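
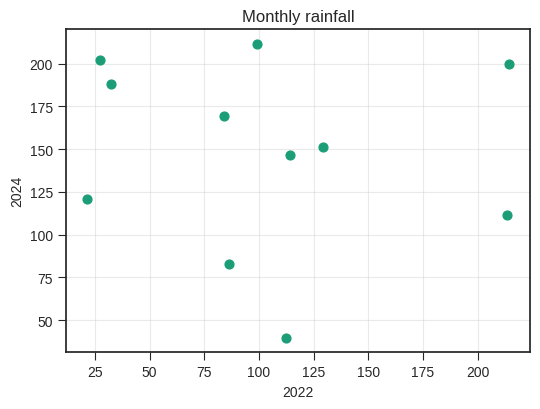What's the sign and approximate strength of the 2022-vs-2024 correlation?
no clear correlation

Points are roughly uncorrelated; weak (|r| ≈ 0.1).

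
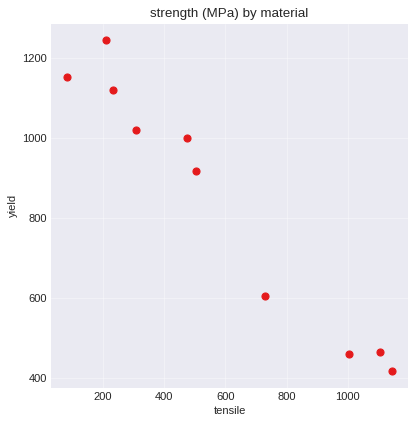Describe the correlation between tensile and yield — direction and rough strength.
negative, strong

Points are negatively correlated; strong (|r| ≈ 1.0).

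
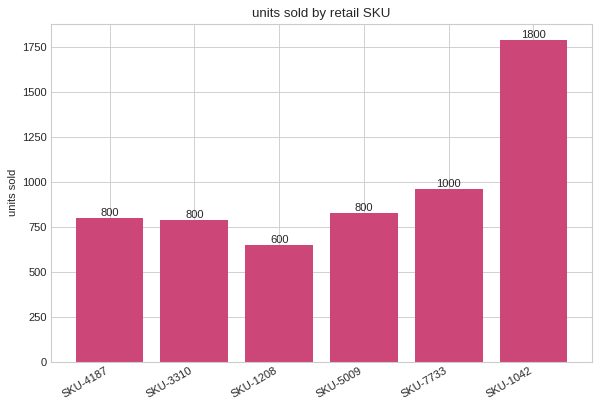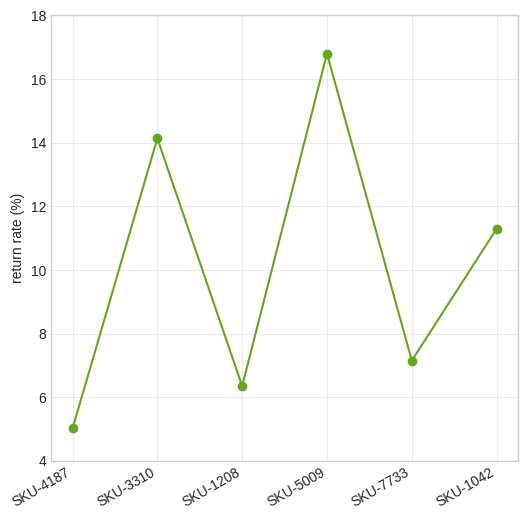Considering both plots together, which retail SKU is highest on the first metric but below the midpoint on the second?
Chart 2 median return rate (%) ≈ 10; below-median retail SKUs: SKU-4187, SKU-1208, SKU-7733. Among those, SKU-7733 has the highest units sold (≈ 1000).

SKU-7733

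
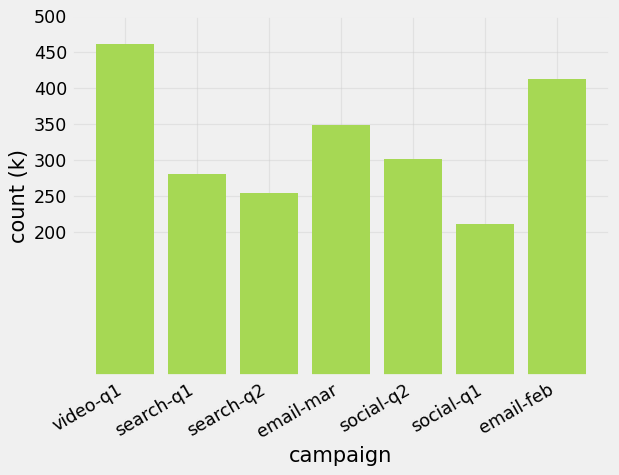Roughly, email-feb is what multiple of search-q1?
email-feb ≈ 400, search-q1 ≈ 300; 400/300 ≈ 1.33.

≈ 1.33×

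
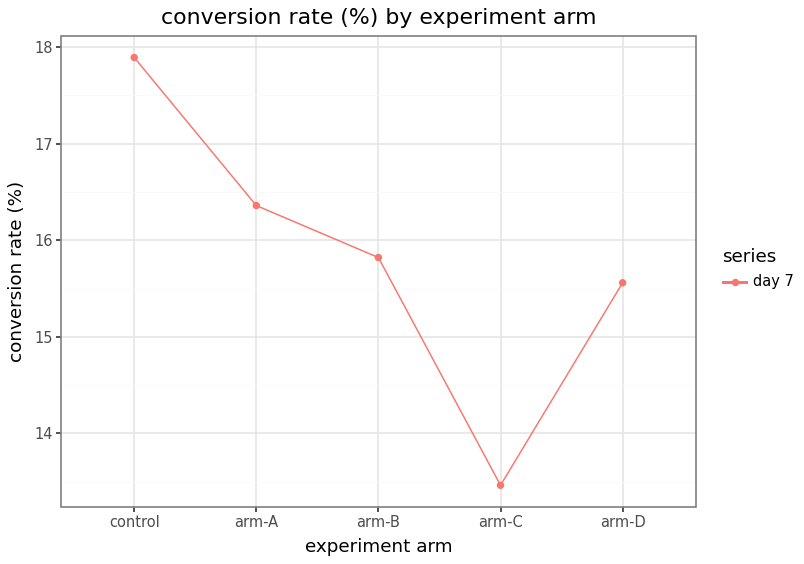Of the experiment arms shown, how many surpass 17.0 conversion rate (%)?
Above 17.0: control.

1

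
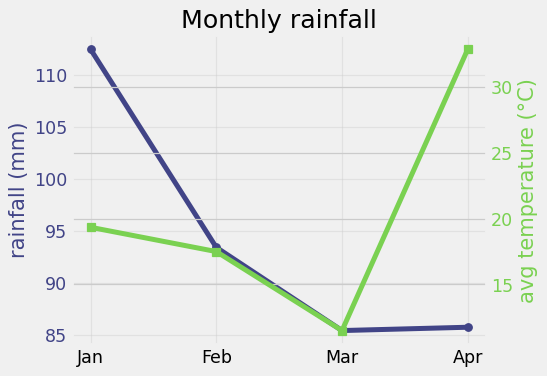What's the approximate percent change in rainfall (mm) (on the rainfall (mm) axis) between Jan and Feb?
≈ -13.6%

Jan ≈ 110, Feb ≈ 95; (95 − 110) / 110 ≈ -13.6%.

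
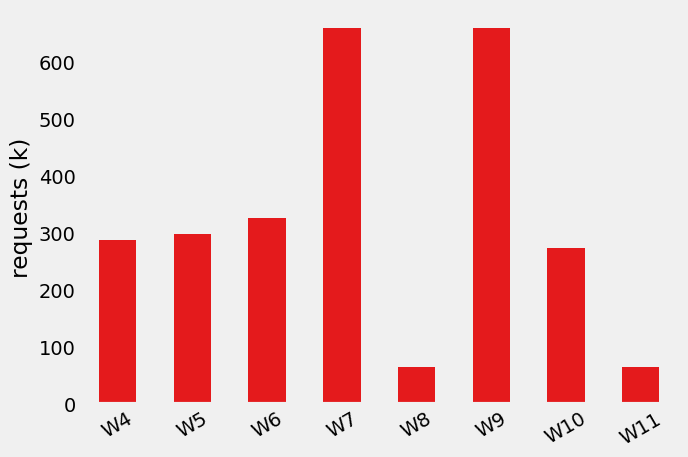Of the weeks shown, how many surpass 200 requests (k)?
6

Above 200: W4, W5, W6, W7, W9, W10.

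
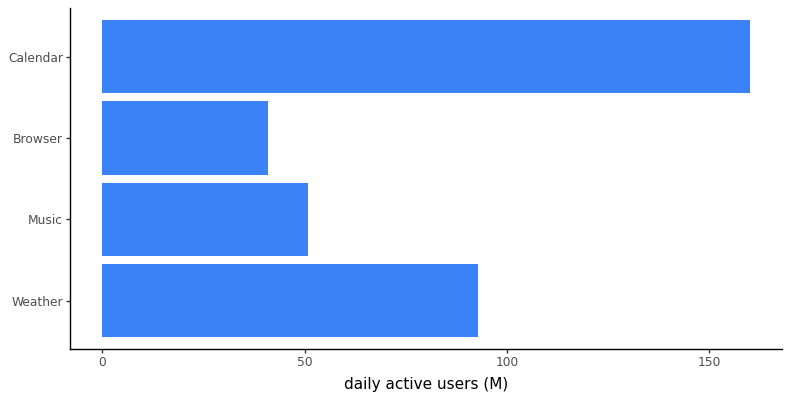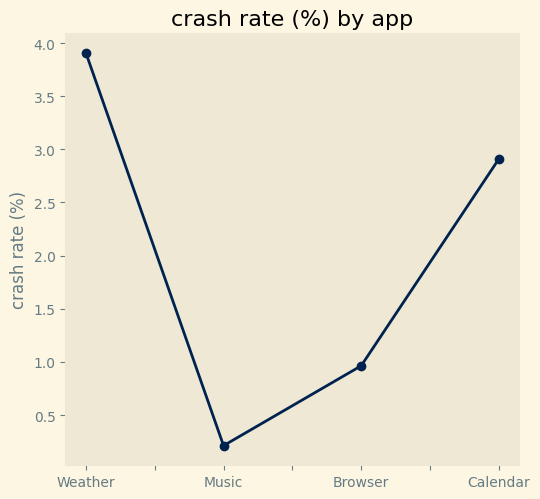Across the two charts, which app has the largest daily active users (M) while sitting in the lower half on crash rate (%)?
Chart 2 median crash rate (%) ≈ 2; below-median apps: Music, Browser. Among those, Music has the highest daily active users (M) (≈ 60).

Music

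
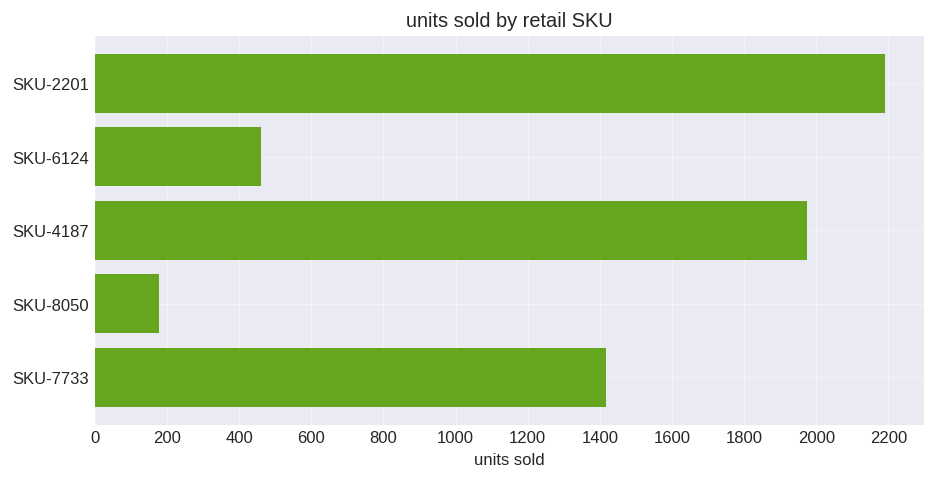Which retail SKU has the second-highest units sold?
Top 3: SKU-2201 ≈ 2200, SKU-4187 ≈ 2000, SKU-7733 ≈ 1400.

SKU-4187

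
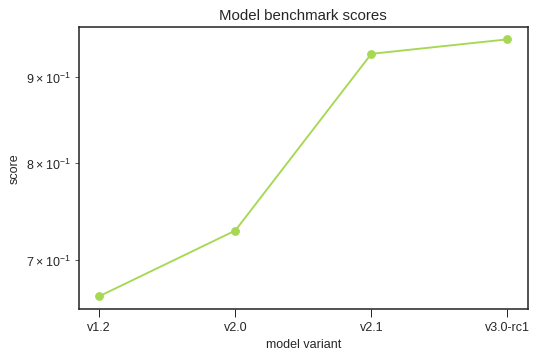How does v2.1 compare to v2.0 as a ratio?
v2.1 ≈ 0.95, v2.0 ≈ 0.75; 0.95/0.75 ≈ 1.27.

≈ 1.27×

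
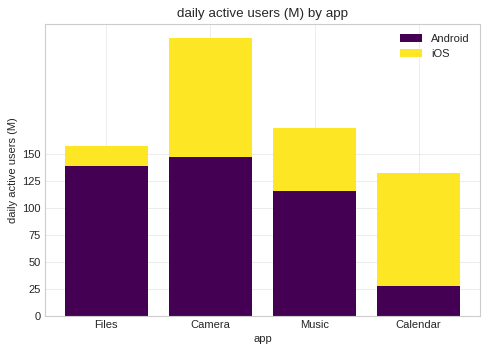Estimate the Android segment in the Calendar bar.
≈ 25

Android top ≈ 25, bottom ≈ 0; segment ≈ 25.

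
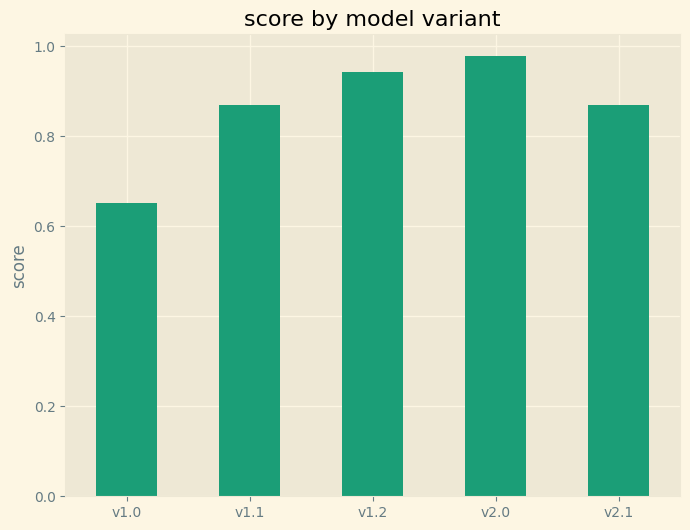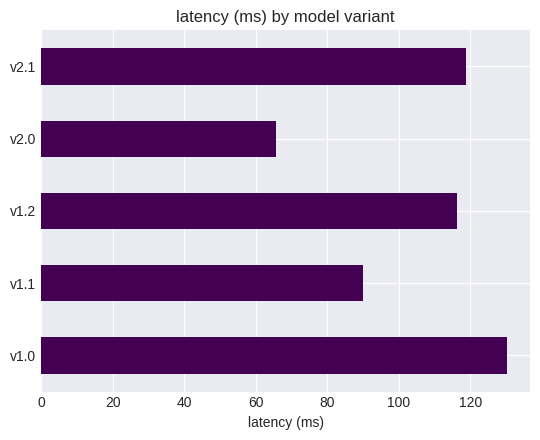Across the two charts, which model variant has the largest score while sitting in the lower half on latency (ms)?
v2.0

Chart 2 median latency (ms) ≈ 120; below-median model variants: v1.1, v2.0. Among those, v2.0 has the highest score (≈ 1).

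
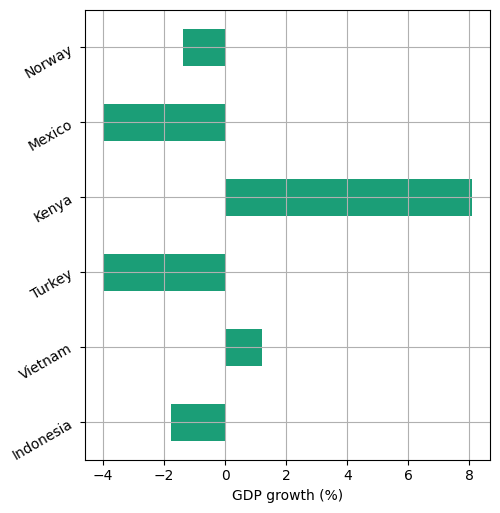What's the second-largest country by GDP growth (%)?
Vietnam

Top 3: Kenya ≈ 8, Vietnam ≈ 2, Norway ≈ -2.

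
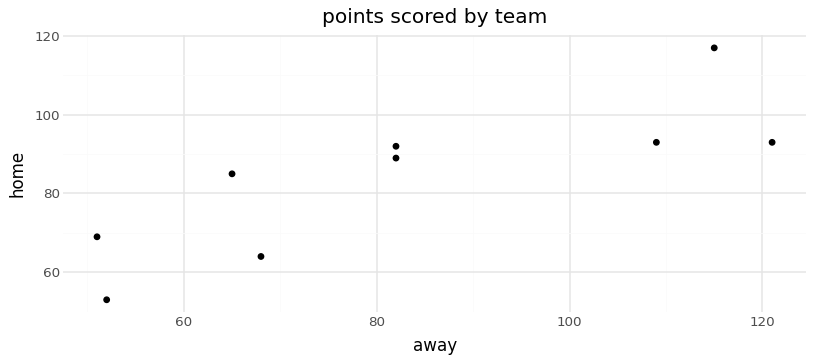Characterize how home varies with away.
Points are positively correlated; strong (|r| ≈ 0.8).

positive, strong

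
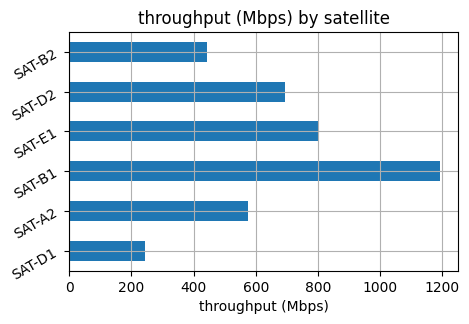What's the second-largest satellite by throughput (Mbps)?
Top 3: SAT-B1 ≈ 1200, SAT-E1 ≈ 800, SAT-D2 ≈ 700.

SAT-E1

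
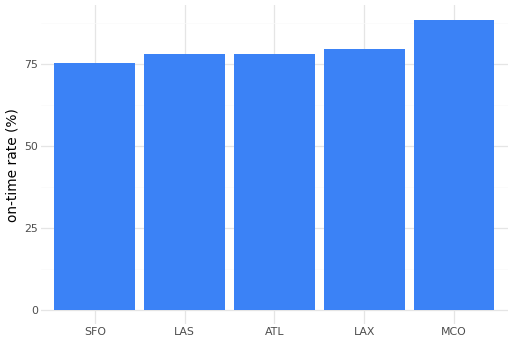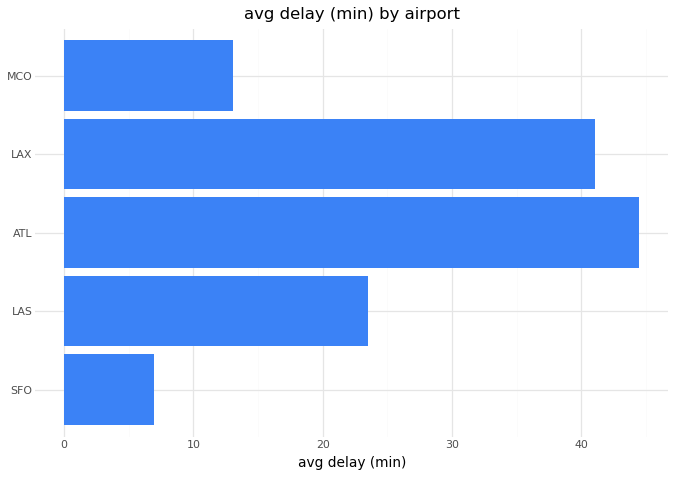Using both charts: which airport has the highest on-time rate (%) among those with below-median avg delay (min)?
Chart 2 median avg delay (min) ≈ 25; below-median airports: SFO, MCO. Among those, MCO has the highest on-time rate (%) (≈ 90).

MCO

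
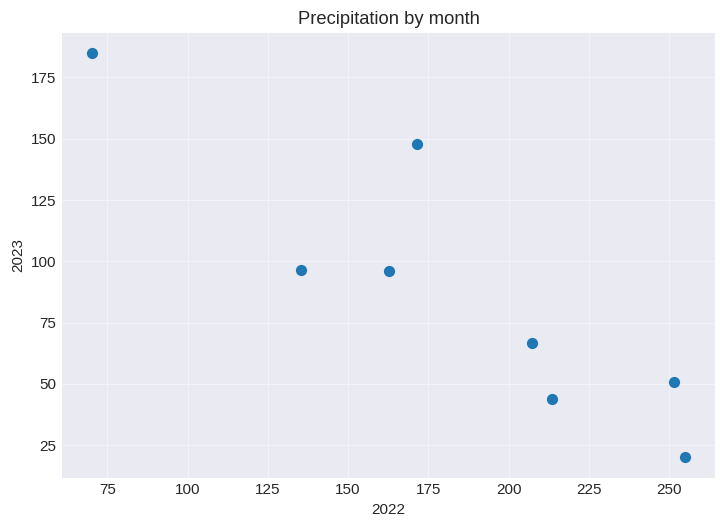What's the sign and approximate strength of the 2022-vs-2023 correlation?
Points are negatively correlated; strong (|r| ≈ 0.9).

negative, strong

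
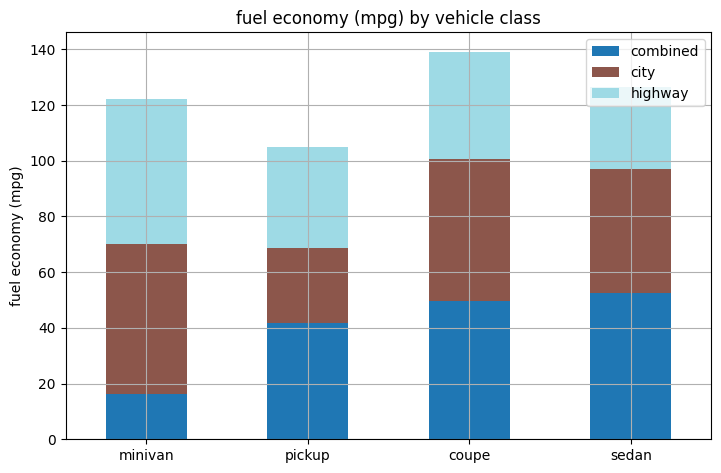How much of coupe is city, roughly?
city top ≈ 100, bottom ≈ 40; segment ≈ 60.

≈ 60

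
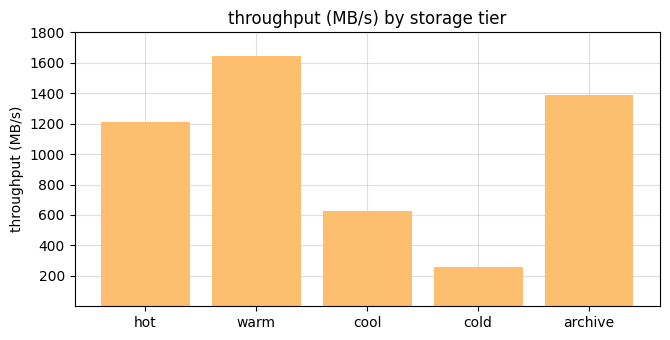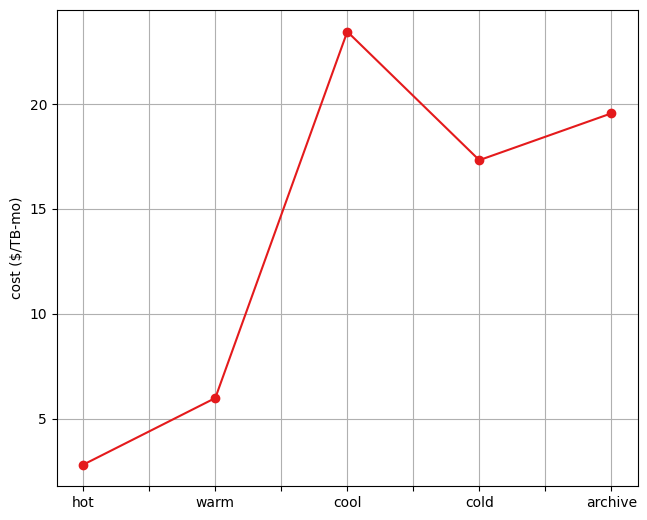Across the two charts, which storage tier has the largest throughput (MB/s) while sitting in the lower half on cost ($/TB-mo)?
Chart 2 median cost ($/TB-mo) ≈ 15; below-median storage tiers: hot, warm. Among those, warm has the highest throughput (MB/s) (≈ 1600).

warm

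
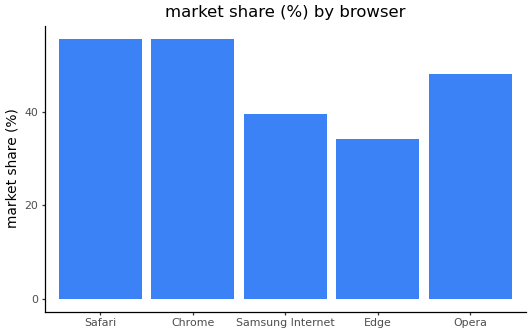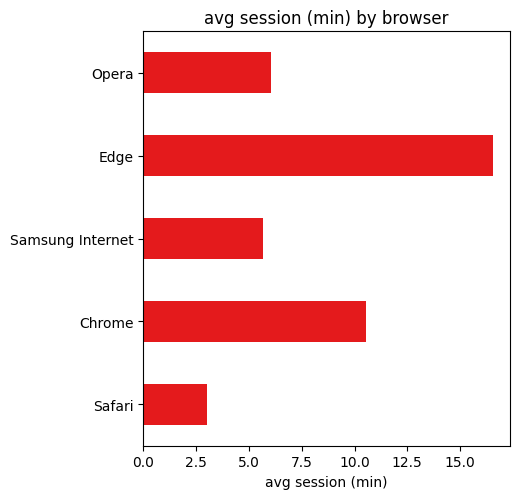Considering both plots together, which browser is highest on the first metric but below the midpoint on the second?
Safari

Chart 2 median avg session (min) ≈ 6; below-median browsers: Safari, Samsung Internet. Among those, Safari has the highest market share (%) (≈ 60).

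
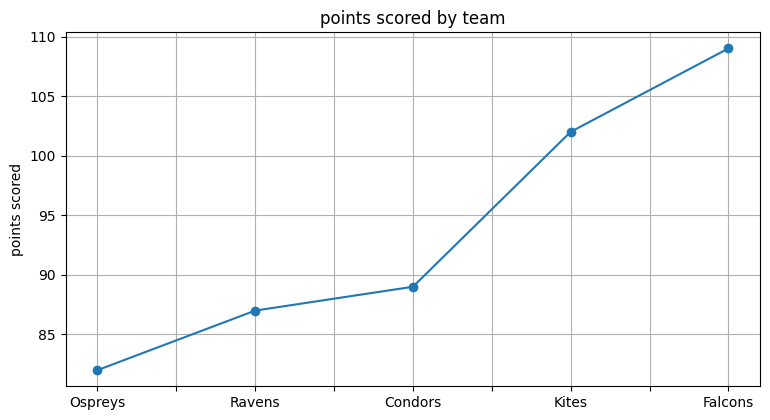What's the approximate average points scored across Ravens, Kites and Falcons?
≈ 98

(85 + 100 + 110) / 3 ≈ 98.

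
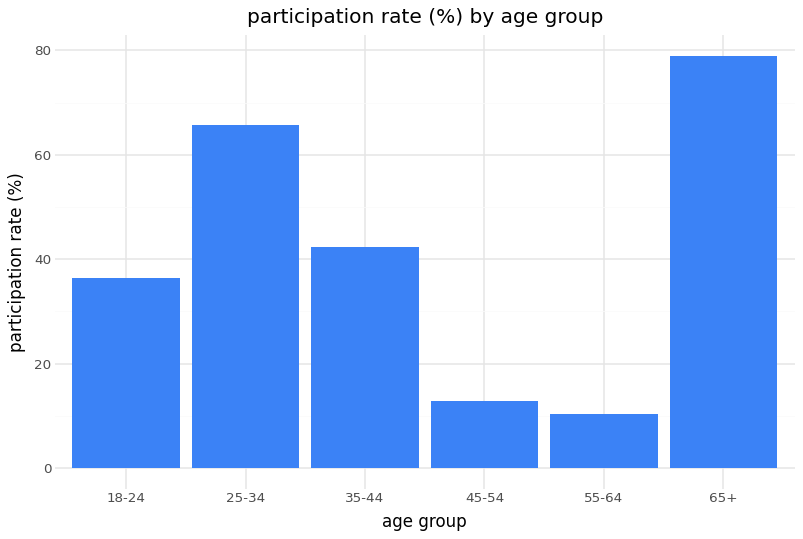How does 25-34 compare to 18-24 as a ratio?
25-34 ≈ 70, 18-24 ≈ 40; 70/40 ≈ 1.75.

≈ 1.75×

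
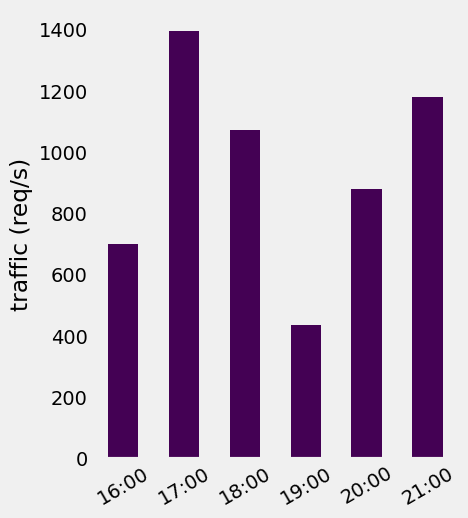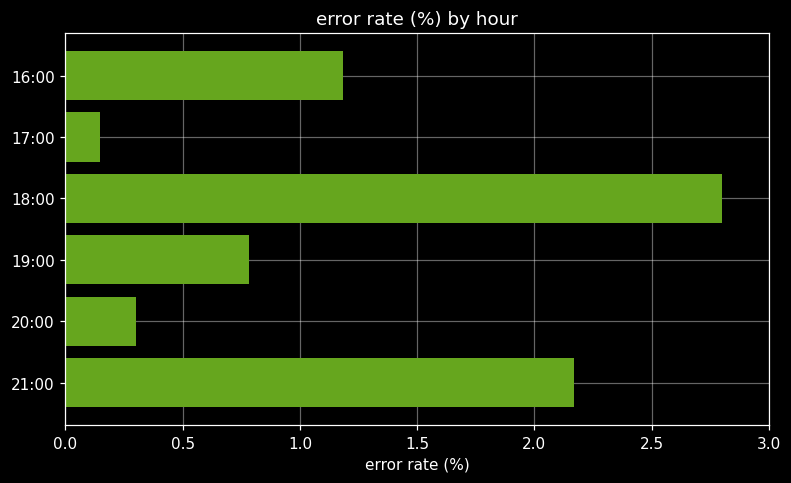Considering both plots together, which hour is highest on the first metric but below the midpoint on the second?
17:00

Chart 2 median error rate (%) ≈ 1; below-median hours: 17:00, 19:00, 20:00. Among those, 17:00 has the highest traffic (req/s) (≈ 1400).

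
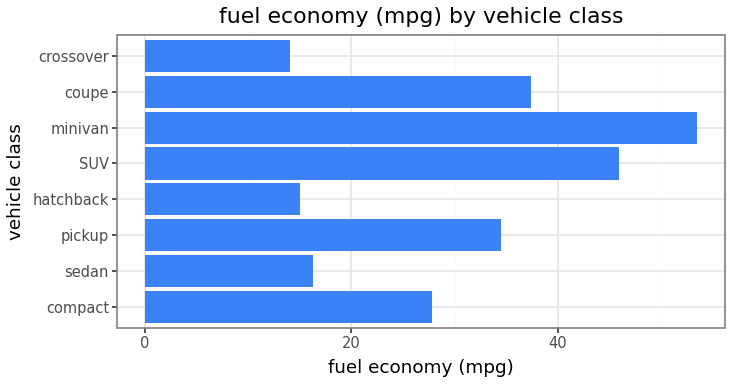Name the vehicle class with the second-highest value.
SUV

Top 3: minivan ≈ 55, SUV ≈ 45, coupe ≈ 35.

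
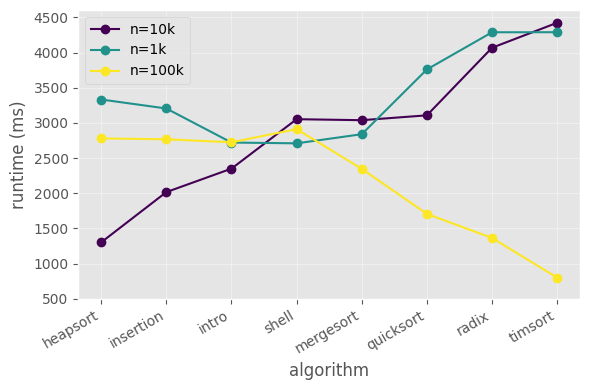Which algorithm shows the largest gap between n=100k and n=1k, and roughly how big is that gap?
timsort, ≈ 3500 ms

timsort: n=100k ≈ 1000, n=1k ≈ 4500 → gap ≈ 3500. Next-largest (radix) is only ≈ 3000.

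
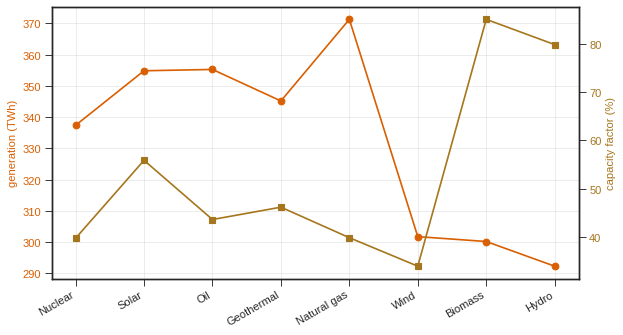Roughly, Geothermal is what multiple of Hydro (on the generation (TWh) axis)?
Geothermal ≈ 350, Hydro ≈ 290; 350/290 ≈ 1.21.

≈ 1.21×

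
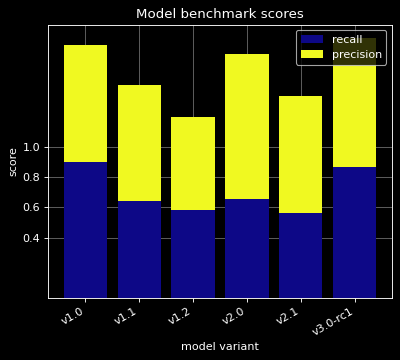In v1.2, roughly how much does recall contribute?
≈ 0.6

recall top ≈ 0.6, bottom ≈ 0.0; segment ≈ 0.6.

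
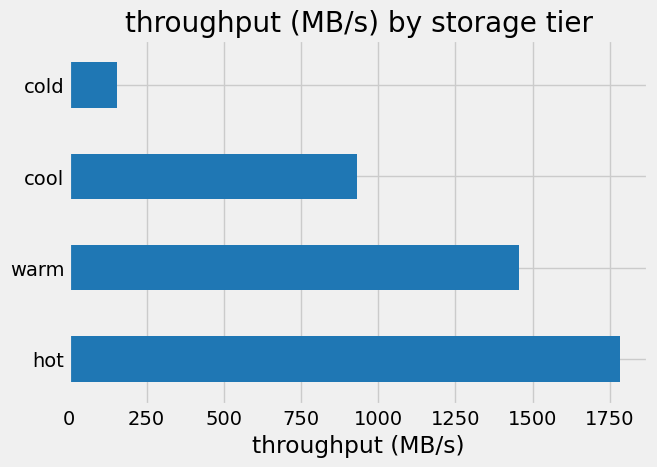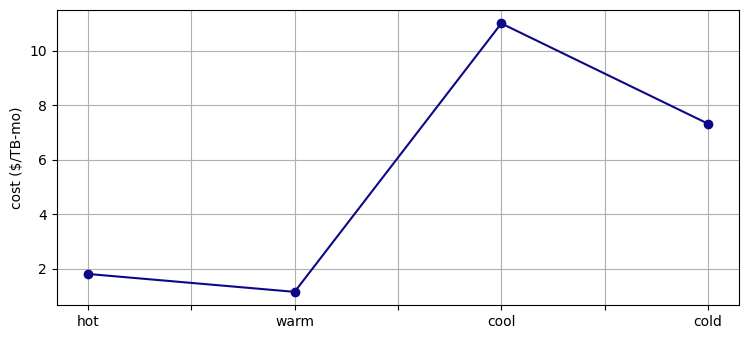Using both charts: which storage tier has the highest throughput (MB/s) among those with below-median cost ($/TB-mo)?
Chart 2 median cost ($/TB-mo) ≈ 4; below-median storage tiers: hot, warm. Among those, hot has the highest throughput (MB/s) (≈ 1800).

hot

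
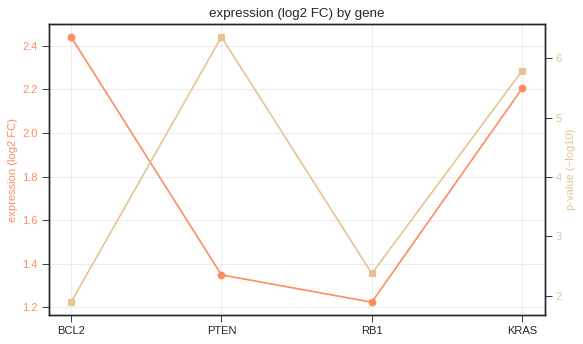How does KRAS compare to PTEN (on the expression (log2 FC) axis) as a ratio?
≈ 1.57×

KRAS ≈ 2.2, PTEN ≈ 1.4; 2.2/1.4 ≈ 1.57.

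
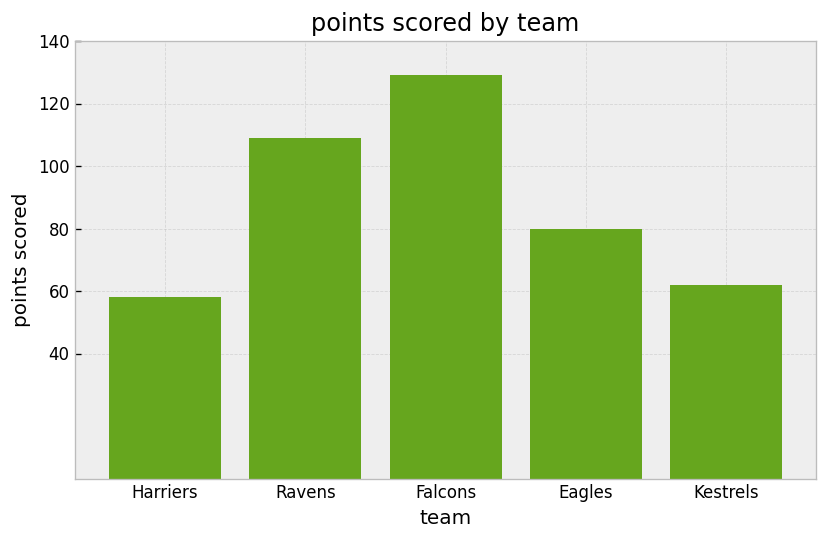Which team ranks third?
Eagles

Top 4: Falcons ≈ 120, Ravens ≈ 100, Eagles ≈ 80, Kestrels ≈ 60.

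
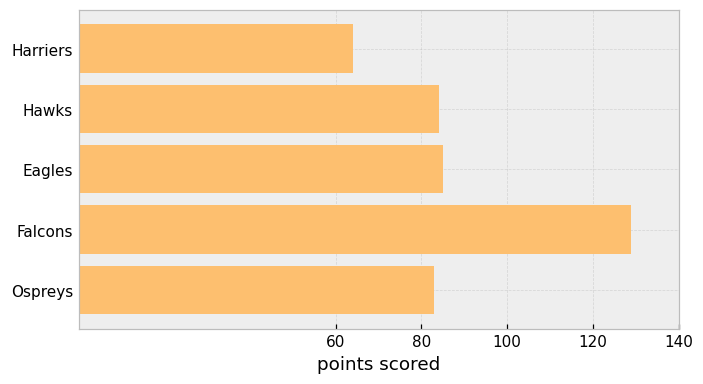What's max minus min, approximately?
≈ 60

Max Falcons ≈ 120, min Harriers ≈ 60; range ≈ 60.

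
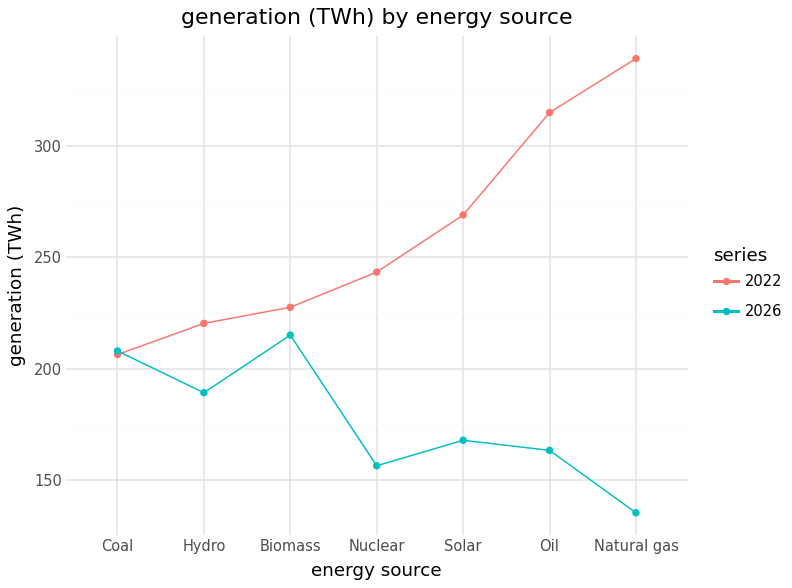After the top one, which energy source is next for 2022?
Oil

Top 3 for 2022: Natural gas ≈ 340, Oil ≈ 320, Solar ≈ 260.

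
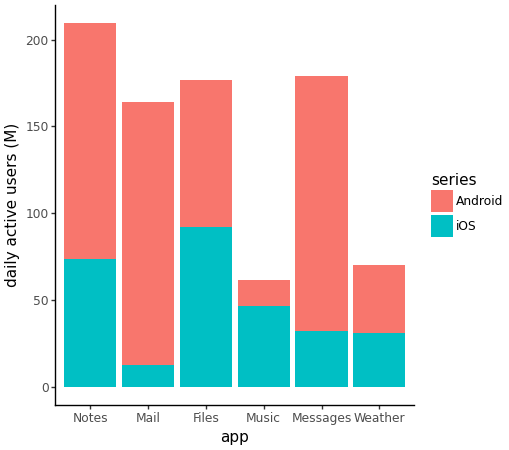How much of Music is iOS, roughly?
iOS top ≈ 40, bottom ≈ 0; segment ≈ 40.

≈ 40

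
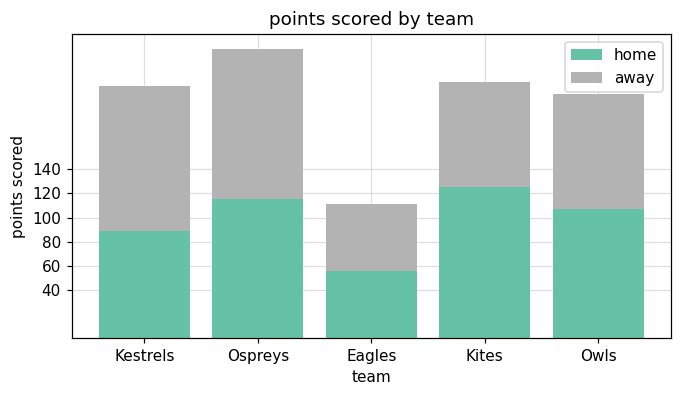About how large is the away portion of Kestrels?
away top ≈ 200, bottom ≈ 80; segment ≈ 120.

≈ 120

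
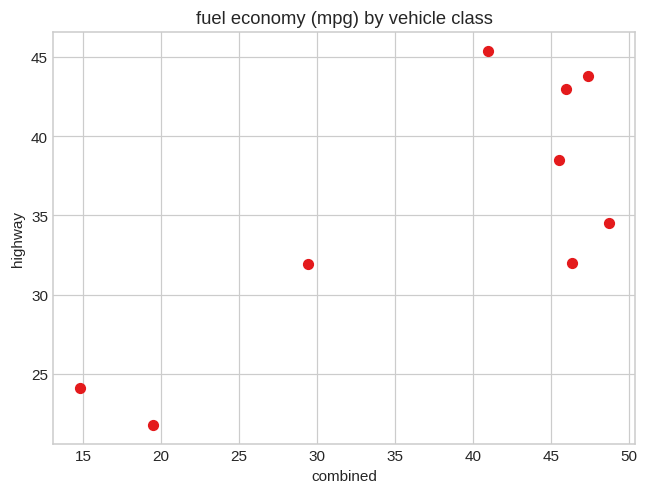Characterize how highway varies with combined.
positive, strong

Points are positively correlated; strong (|r| ≈ 0.8).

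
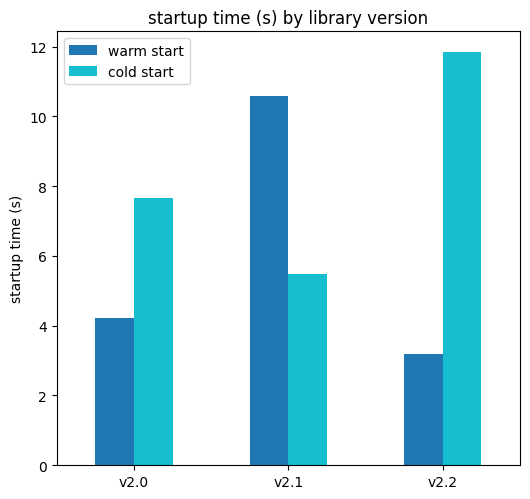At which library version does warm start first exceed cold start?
v2.1

v2.0: warm start ≈ 4 vs cold start ≈ 8 (not yet); v2.1: warm start ≈ 11 vs cold start ≈ 5 (first crossover).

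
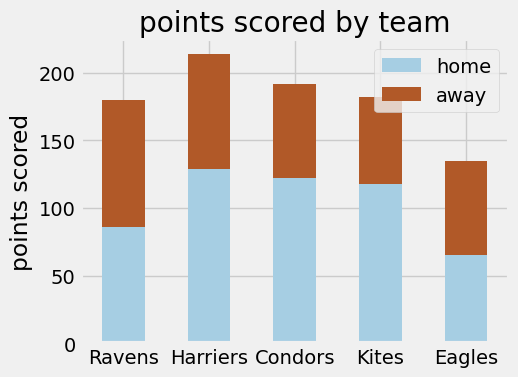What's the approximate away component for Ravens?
away top ≈ 180, bottom ≈ 80; segment ≈ 100.

≈ 100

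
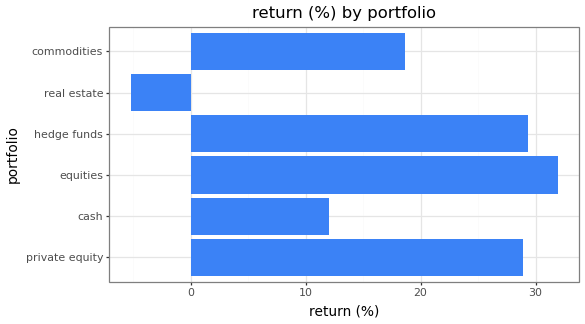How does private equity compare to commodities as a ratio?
≈ 1.5×

private equity ≈ 30, commodities ≈ 20; 30/20 ≈ 1.5.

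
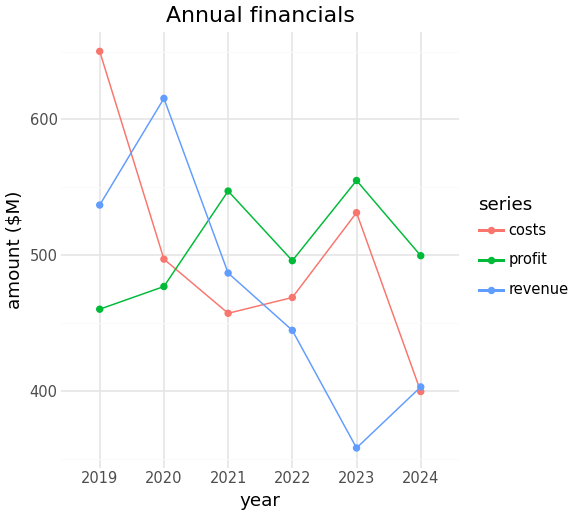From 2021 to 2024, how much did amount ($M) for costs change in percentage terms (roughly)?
≈ -11.1%

2021 ≈ 450, 2024 ≈ 400; (400 − 450) / 450 ≈ -11.1%.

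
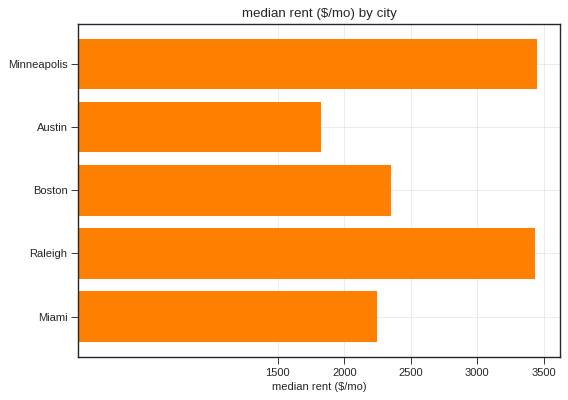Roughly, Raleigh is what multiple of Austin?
≈ 1.75×

Raleigh ≈ 3500, Austin ≈ 2000; 3500/2000 ≈ 1.75.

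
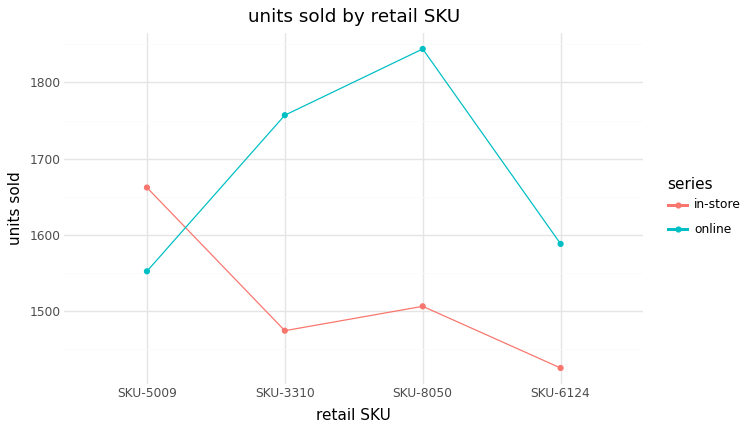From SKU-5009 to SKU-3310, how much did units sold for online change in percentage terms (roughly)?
≈ +12.9%

SKU-5009 ≈ 1550, SKU-3310 ≈ 1750; (1750 − 1550) / 1550 ≈ +12.9%.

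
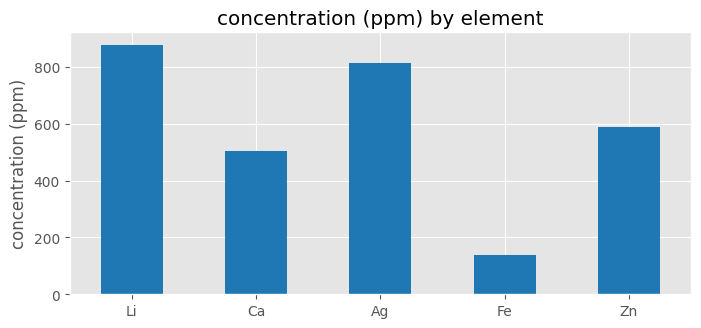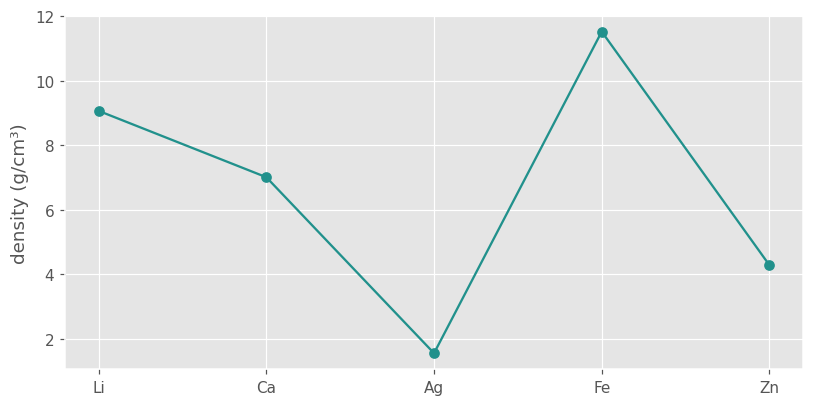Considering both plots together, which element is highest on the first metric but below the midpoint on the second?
Ag

Chart 2 median density (g/cm³) ≈ 8; below-median elements: Ag, Zn. Among those, Ag has the highest concentration (ppm) (≈ 800).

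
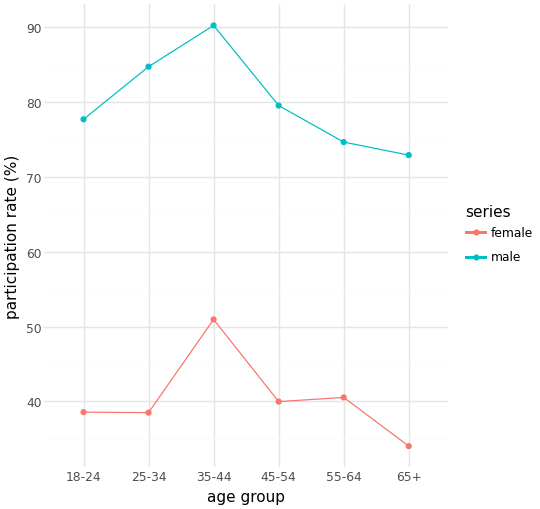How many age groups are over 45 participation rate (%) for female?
1

Above 45: 35-44.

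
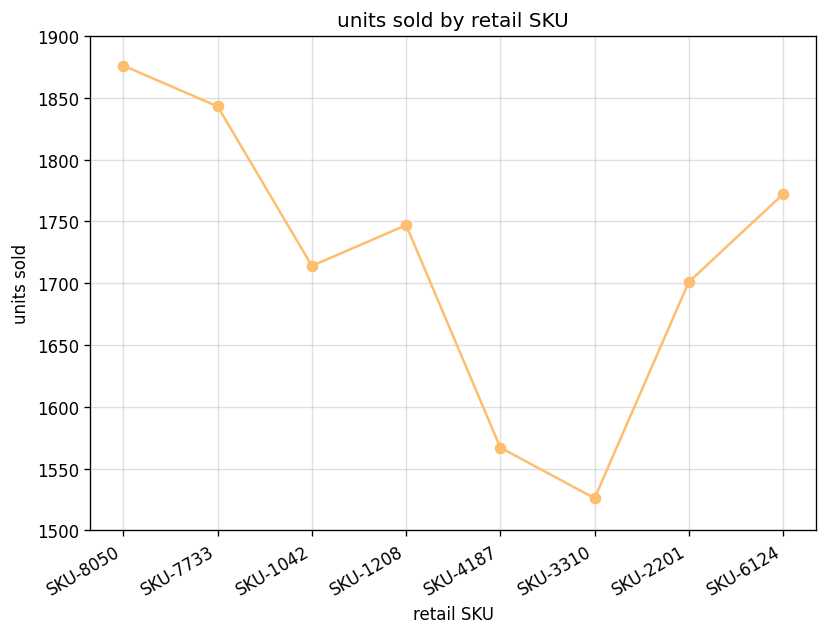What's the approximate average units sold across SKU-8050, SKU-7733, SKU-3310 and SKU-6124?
≈ 1762

(1900 + 1850 + 1550 + 1750) / 4 ≈ 1762.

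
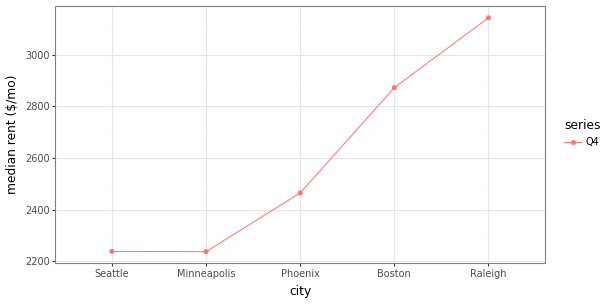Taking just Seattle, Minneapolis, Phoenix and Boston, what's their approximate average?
≈ 2450

(2200 + 2200 + 2500 + 2900) / 4 ≈ 2450.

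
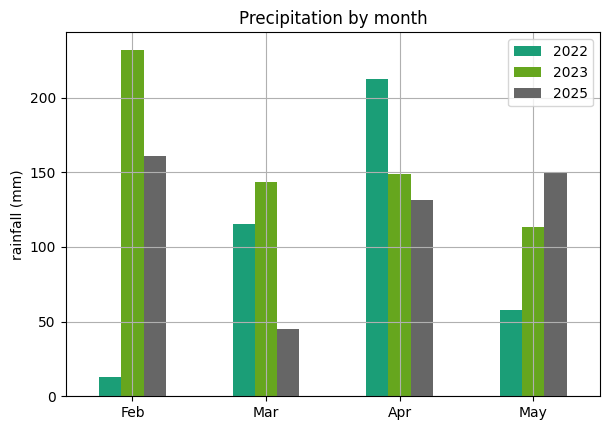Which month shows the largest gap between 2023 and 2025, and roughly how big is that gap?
Mar, ≈ 100 mm

Mar: 2023 ≈ 140, 2025 ≈ 40 → gap ≈ 100. Next-largest (Feb) is only ≈ 80.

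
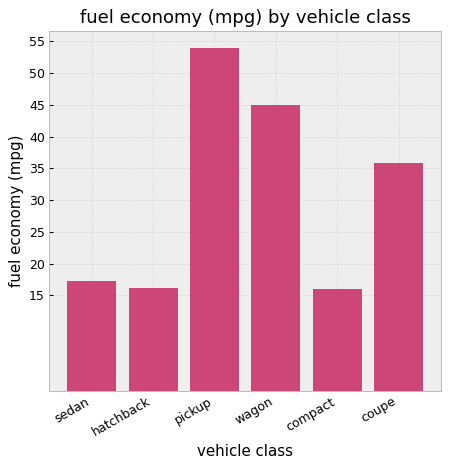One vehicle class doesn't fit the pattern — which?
pickup ≈ 55; the rest sit between ≈ 15 and ≈ 45.

pickup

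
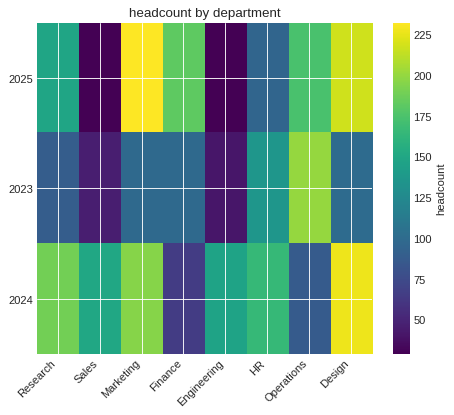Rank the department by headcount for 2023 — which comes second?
HR

Top 3 for 2023: Operations ≈ 200, HR ≈ 140, Design ≈ 100.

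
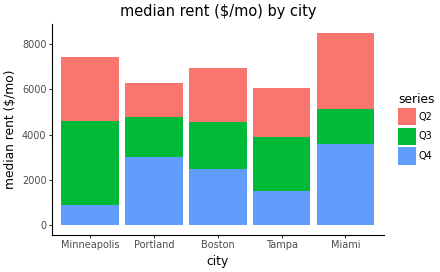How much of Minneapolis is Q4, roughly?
≈ 1000

Q4 top ≈ 1000, bottom ≈ 0; segment ≈ 1000.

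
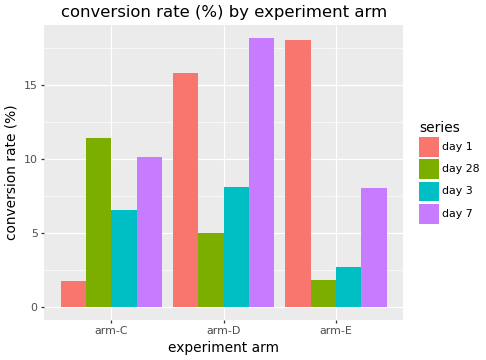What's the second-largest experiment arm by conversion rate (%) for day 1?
arm-D

Top 3 for day 1: arm-E ≈ 18, arm-D ≈ 16, arm-C ≈ 2.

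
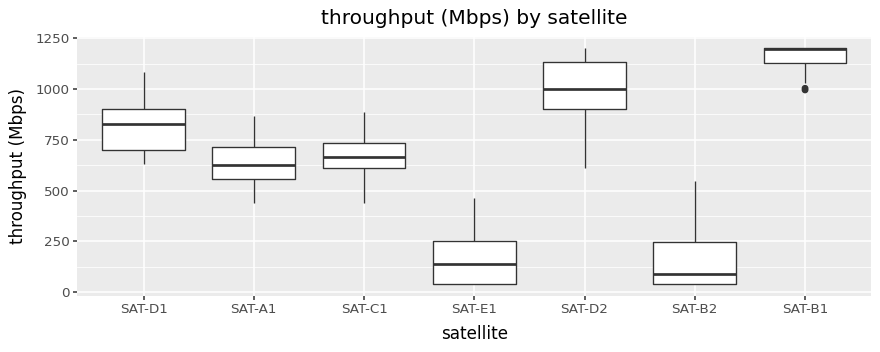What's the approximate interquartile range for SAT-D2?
≈ 200

Q3 ≈ 1100, Q1 ≈ 900; IQR ≈ 200.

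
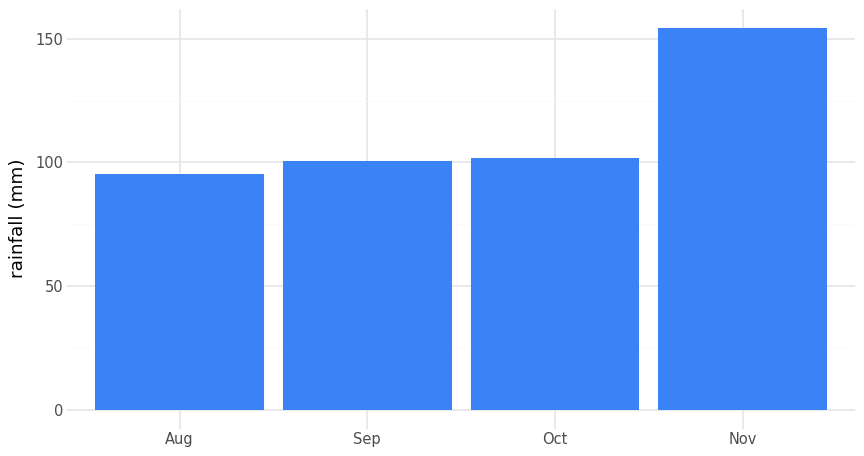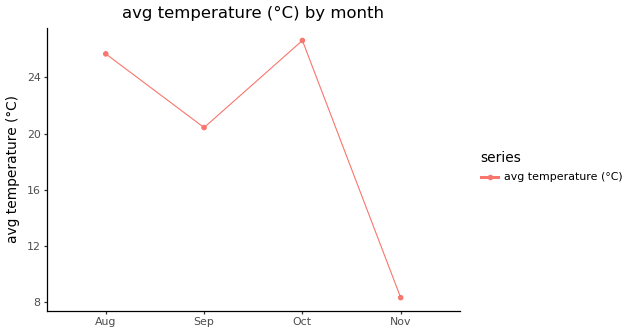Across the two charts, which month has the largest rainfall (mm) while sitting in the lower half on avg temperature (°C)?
Chart 2 median avg temperature (°C) ≈ 25; below-median months: Sep, Nov. Among those, Nov has the highest rainfall (mm) (≈ 160).

Nov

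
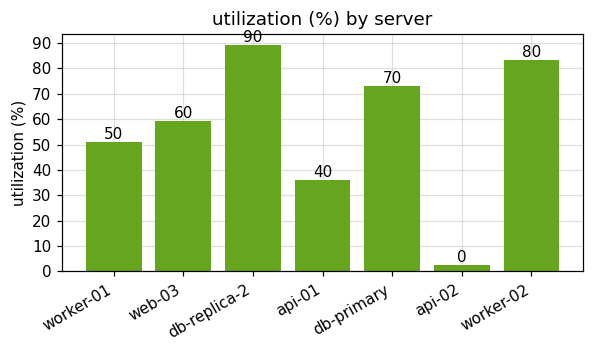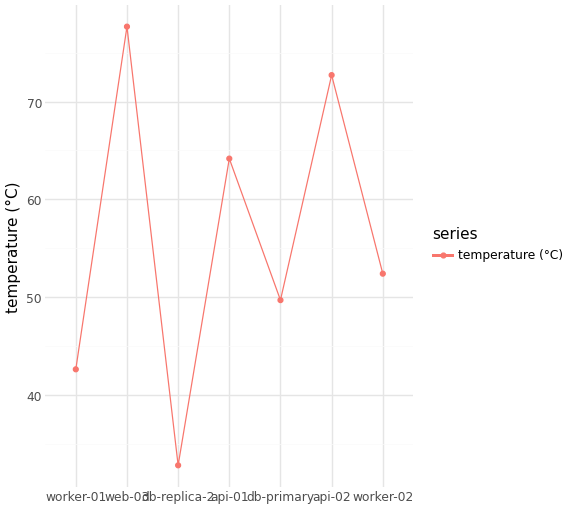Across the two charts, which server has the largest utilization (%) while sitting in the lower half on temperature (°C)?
db-replica-2

Chart 2 median temperature (°C) ≈ 50; below-median servers: worker-01, db-replica-2, db-primary. Among those, db-replica-2 has the highest utilization (%) (≈ 90).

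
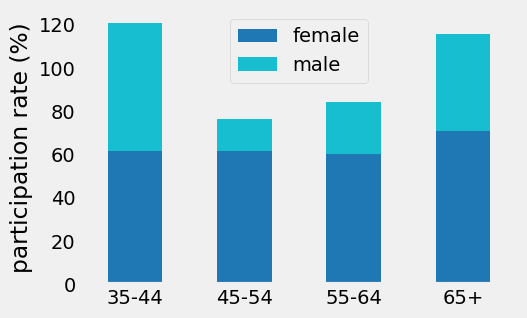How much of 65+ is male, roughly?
≈ 40

male top ≈ 120, bottom ≈ 80; segment ≈ 40.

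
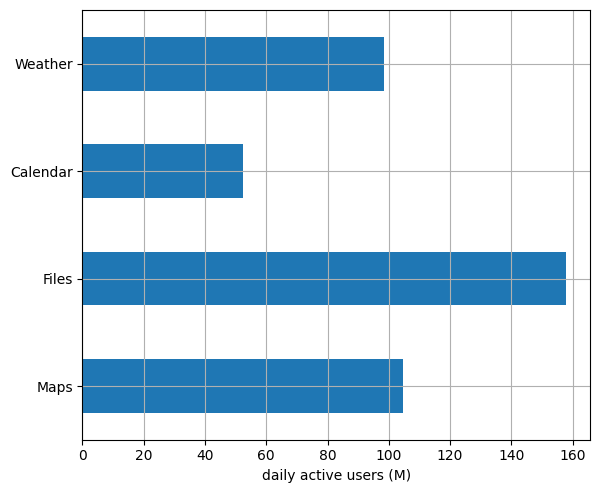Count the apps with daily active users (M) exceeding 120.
1

Above 120: Files.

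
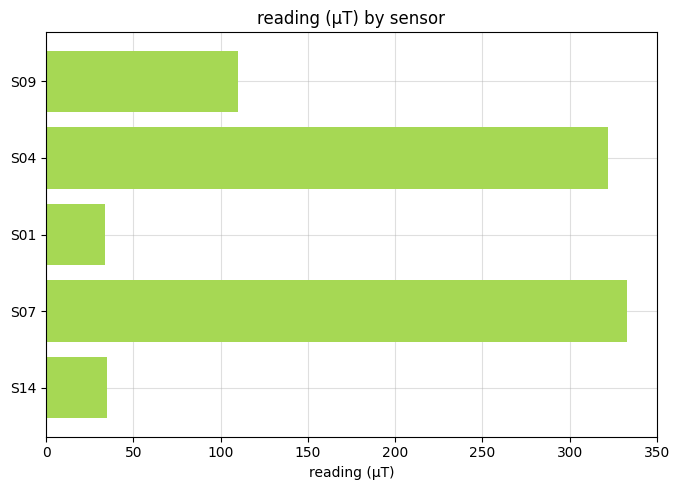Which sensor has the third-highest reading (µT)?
Top 4: S07 ≈ 350, S04 ≈ 300, S09 ≈ 100, S14 ≈ 50.

S09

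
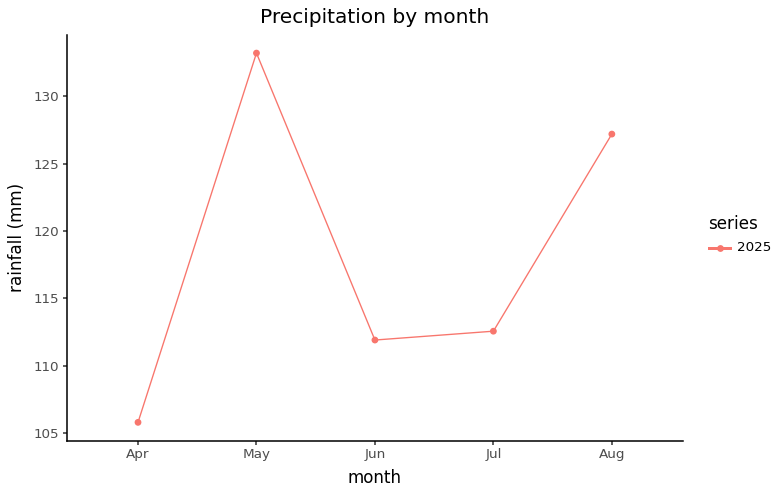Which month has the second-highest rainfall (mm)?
Aug

Top 3: May ≈ 135, Aug ≈ 125, Jul ≈ 115.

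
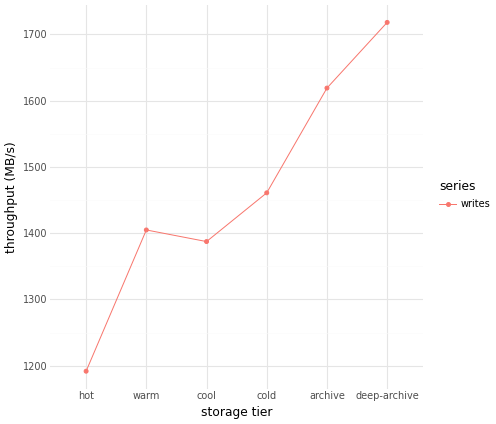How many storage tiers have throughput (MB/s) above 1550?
2

Above 1550: archive, deep-archive.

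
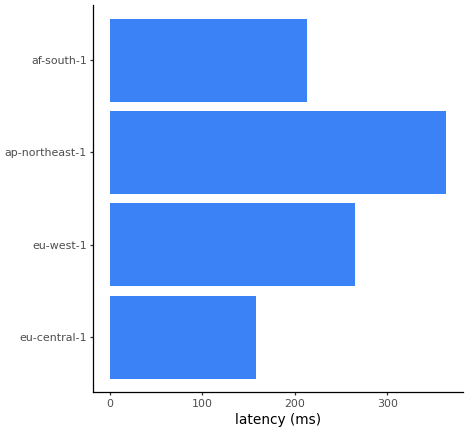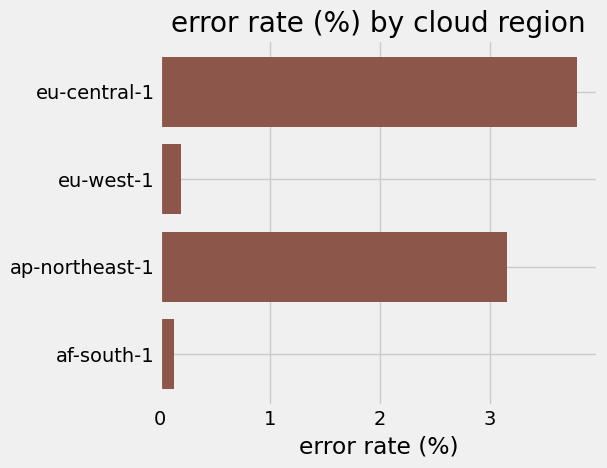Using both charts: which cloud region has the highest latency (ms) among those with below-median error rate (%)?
eu-west-1

Chart 2 median error rate (%) ≈ 1.5; below-median cloud regions: eu-west-1, af-south-1. Among those, eu-west-1 has the highest latency (ms) (≈ 250).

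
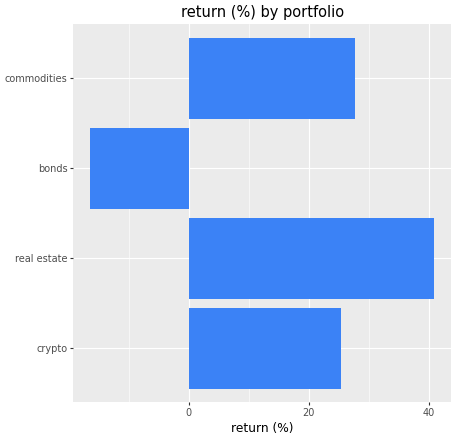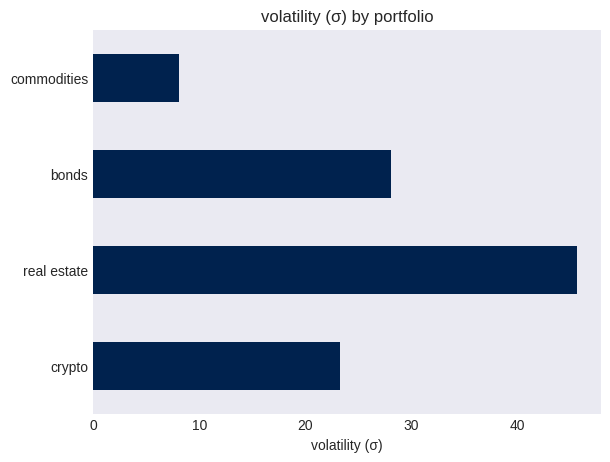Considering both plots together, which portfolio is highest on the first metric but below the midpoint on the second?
Chart 2 median volatility (σ) ≈ 25; below-median portfolios: crypto, commodities. Among those, commodities has the highest return (%) (≈ 30).

commodities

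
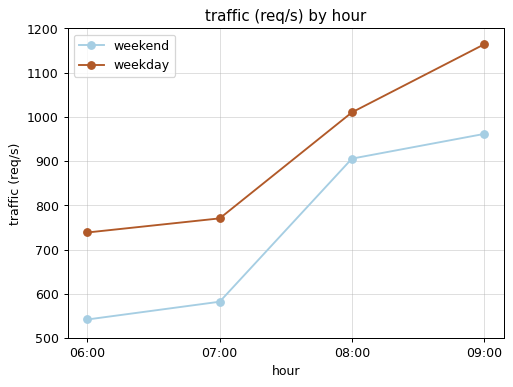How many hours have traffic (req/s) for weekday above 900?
2

Above 900: 08:00, 09:00.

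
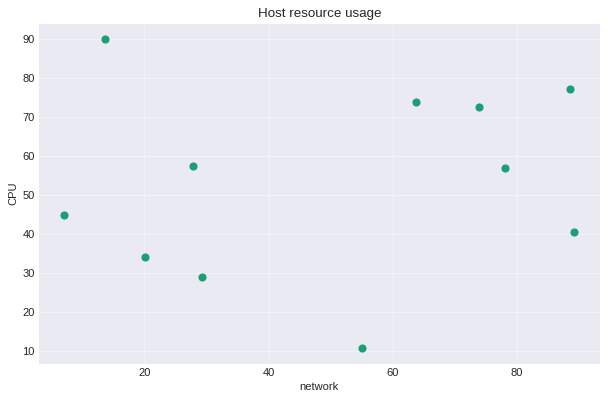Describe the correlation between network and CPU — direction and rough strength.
no clear correlation

Points are roughly uncorrelated; weak (|r| ≈ 0.1).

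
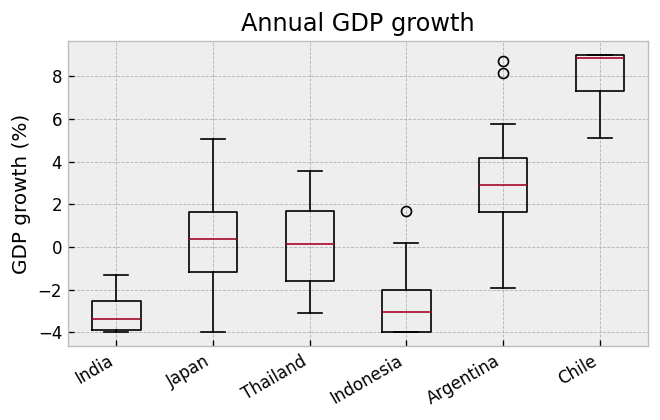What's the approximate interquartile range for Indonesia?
≈ 2

Q3 ≈ -2, Q1 ≈ -4; IQR ≈ 2.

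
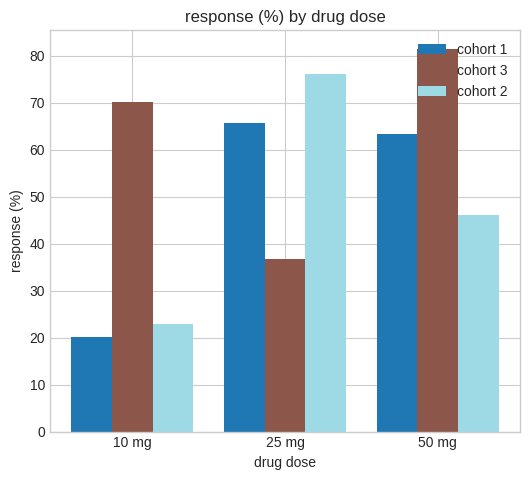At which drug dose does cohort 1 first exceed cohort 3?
10 mg: cohort 1 ≈ 20 vs cohort 3 ≈ 70 (not yet); 25 mg: cohort 1 ≈ 70 vs cohort 3 ≈ 40 (first crossover).

25 mg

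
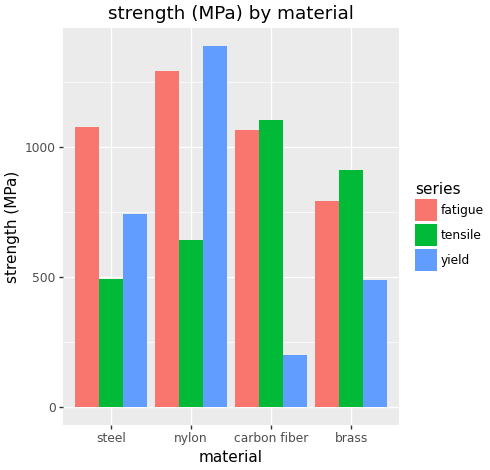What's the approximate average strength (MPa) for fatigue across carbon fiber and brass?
≈ 900

(1000 + 800) / 2 ≈ 900.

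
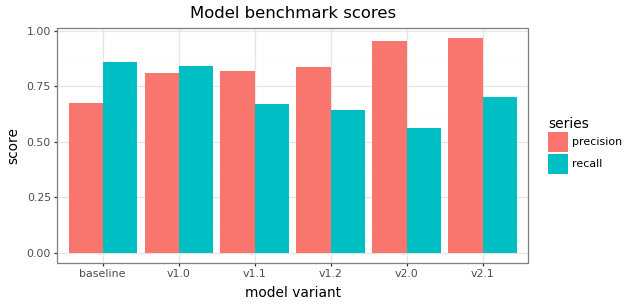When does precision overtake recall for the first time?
v1.1

v1.0: precision ≈ 0.8 vs recall ≈ 0.8 (not yet); v1.1: precision ≈ 0.8 vs recall ≈ 0.7 (first crossover).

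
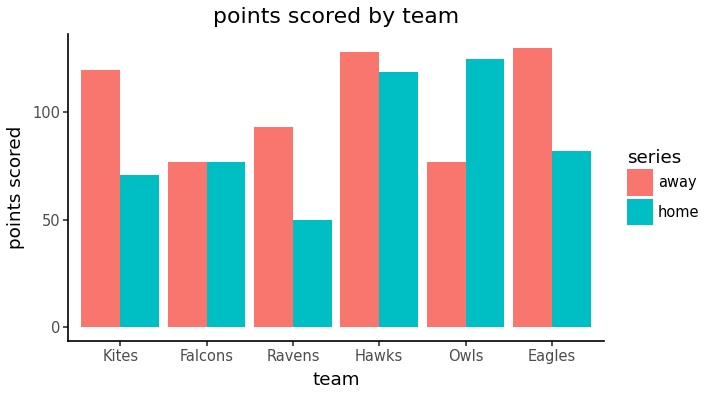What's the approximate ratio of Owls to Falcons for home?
Owls ≈ 120, Falcons ≈ 80; 120/80 ≈ 1.5.

≈ 1.5×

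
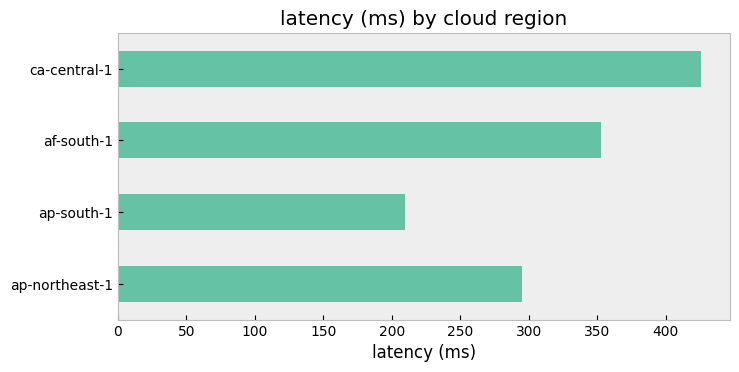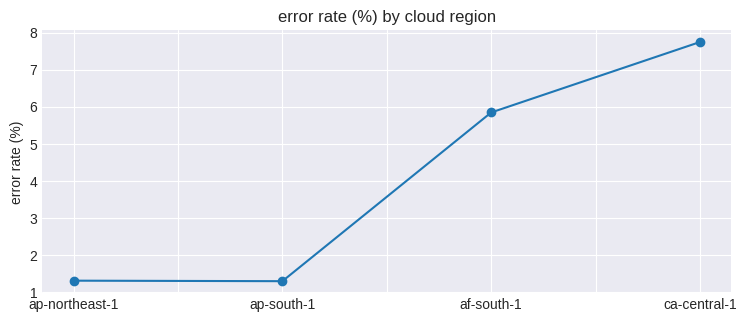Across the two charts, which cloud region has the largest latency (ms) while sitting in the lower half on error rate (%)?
Chart 2 median error rate (%) ≈ 4; below-median cloud regions: ap-northeast-1, ap-south-1. Among those, ap-northeast-1 has the highest latency (ms) (≈ 300).

ap-northeast-1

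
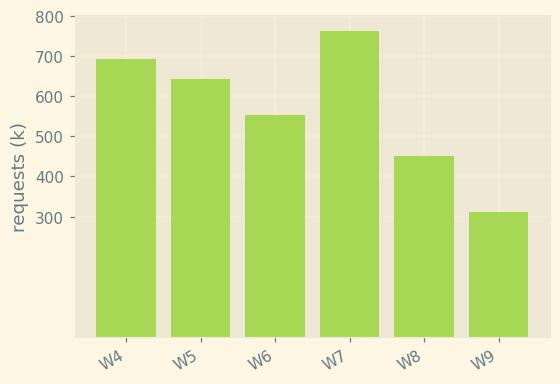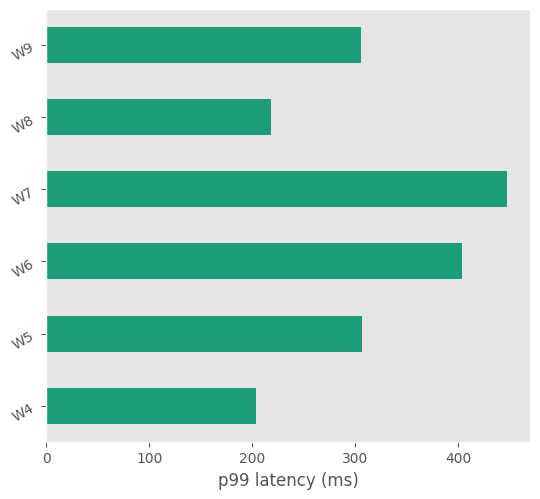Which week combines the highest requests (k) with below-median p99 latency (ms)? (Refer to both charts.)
W4

Chart 2 median p99 latency (ms) ≈ 300; below-median weeks: W4, W8, W9. Among those, W4 has the highest requests (k) (≈ 700).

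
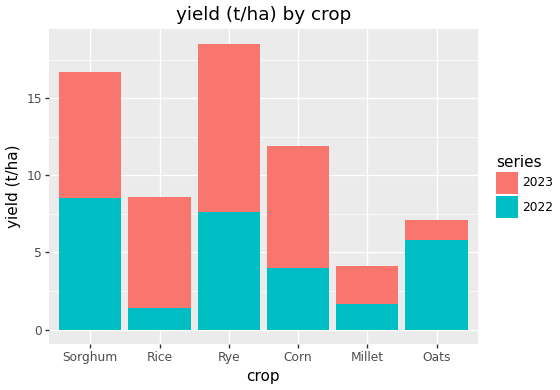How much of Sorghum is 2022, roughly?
≈ 8

2022 top ≈ 8, bottom ≈ 0; segment ≈ 8.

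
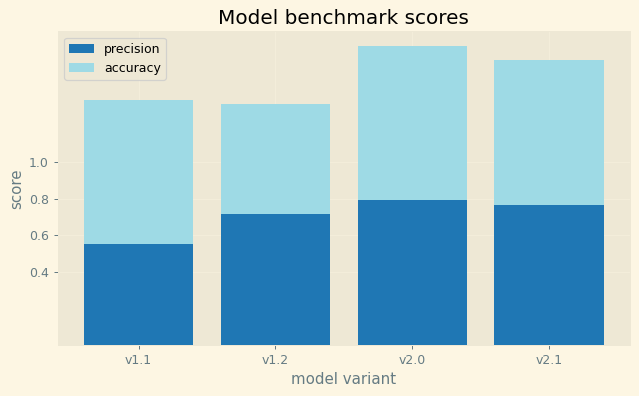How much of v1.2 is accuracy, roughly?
≈ 0.6

accuracy top ≈ 1.4, bottom ≈ 0.8; segment ≈ 0.6.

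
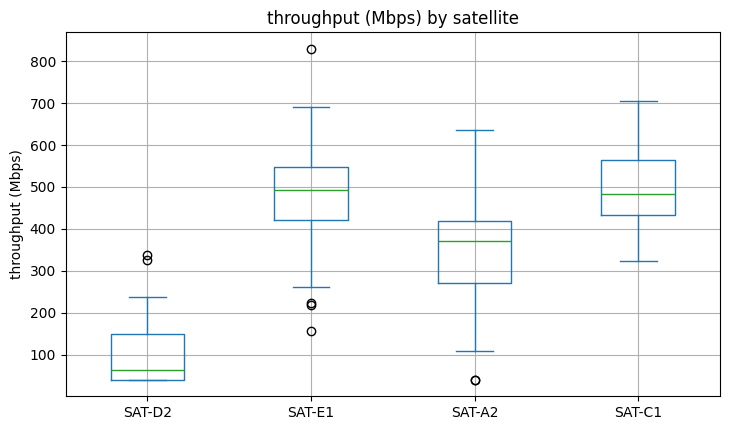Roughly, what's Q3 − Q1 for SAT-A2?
Q3 ≈ 400, Q1 ≈ 250; IQR ≈ 150.

≈ 150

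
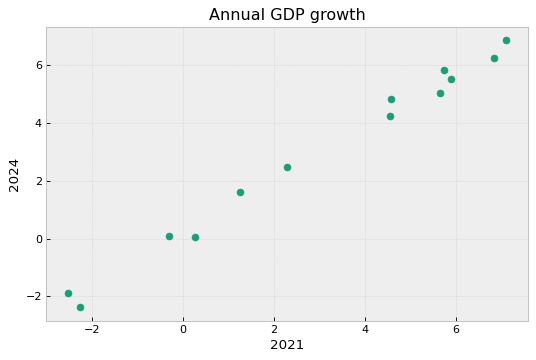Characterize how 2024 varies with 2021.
Points are positively correlated; strong (|r| ≈ 1.0).

positive, strong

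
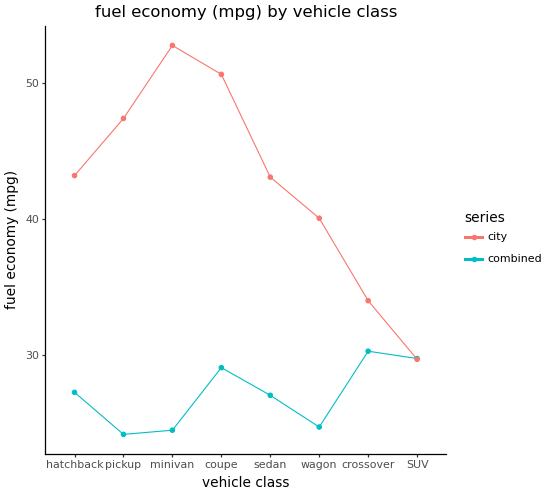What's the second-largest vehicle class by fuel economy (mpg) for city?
coupe

Top 3 for city: minivan ≈ 55, coupe ≈ 50, pickup ≈ 45.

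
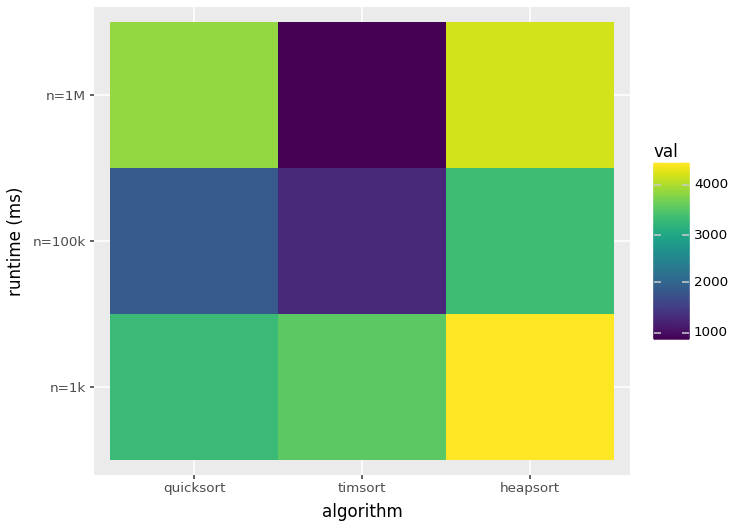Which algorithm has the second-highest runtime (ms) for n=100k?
quicksort

Top 3 for n=100k: heapsort ≈ 3500, quicksort ≈ 2000, timsort ≈ 1500.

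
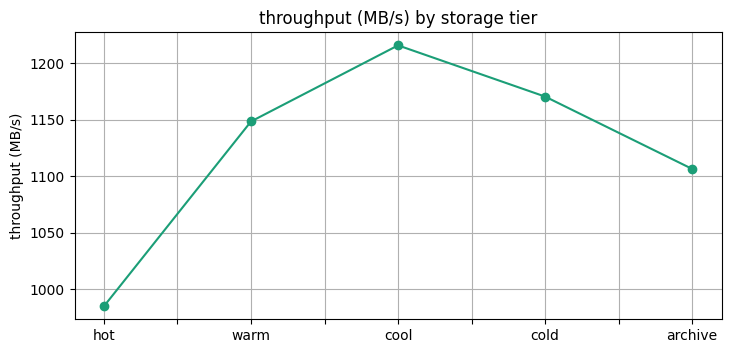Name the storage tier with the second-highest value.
Top 3: cool ≈ 1220, cold ≈ 1180, warm ≈ 1140.

cold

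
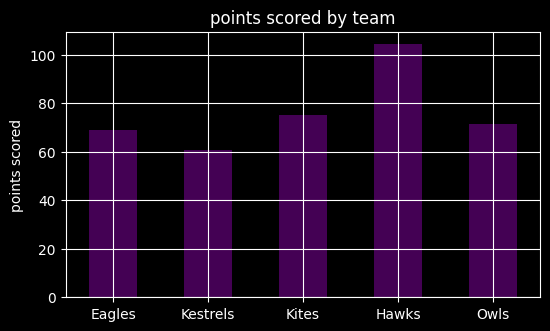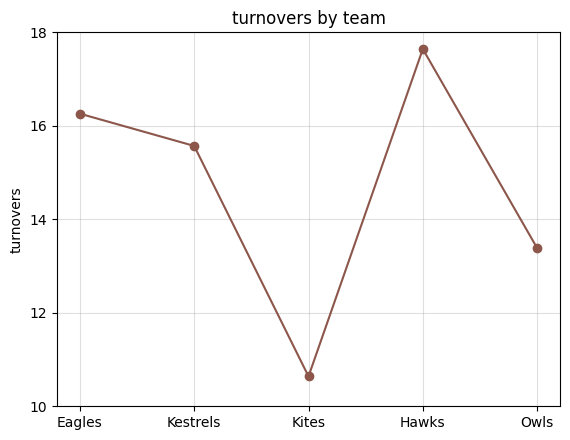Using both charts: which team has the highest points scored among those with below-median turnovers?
Chart 2 median turnovers ≈ 16; below-median teams: Kites, Owls. Among those, Kites has the highest points scored (≈ 80).

Kites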